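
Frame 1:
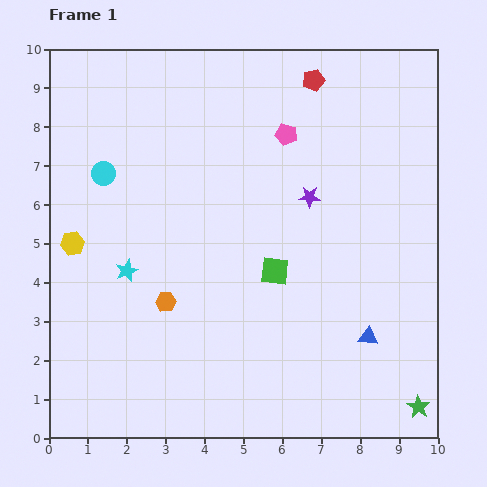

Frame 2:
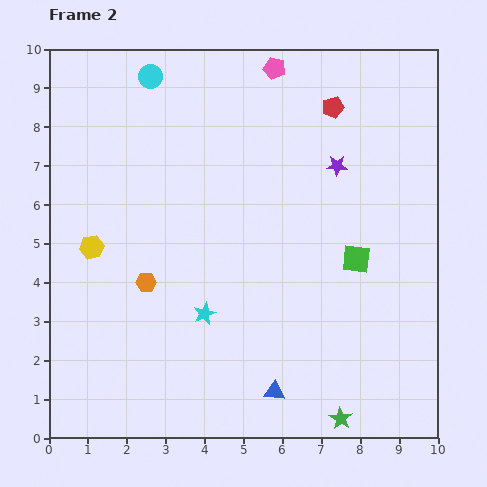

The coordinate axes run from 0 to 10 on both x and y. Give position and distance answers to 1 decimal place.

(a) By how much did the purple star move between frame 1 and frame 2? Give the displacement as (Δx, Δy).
(0.7, 0.8)

The purple star was at (6.7, 6.2) in frame 1 and (7.4, 7.0) in frame 2.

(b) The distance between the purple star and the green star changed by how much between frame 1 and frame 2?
+0.4

Distance in frame 1: 6.1. Distance in frame 2: 6.5.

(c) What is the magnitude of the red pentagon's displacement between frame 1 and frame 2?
0.9

The red pentagon moved from (6.8, 9.2) to (7.3, 8.5), a distance of √(0.5² + 0.7²) ≈ 0.9.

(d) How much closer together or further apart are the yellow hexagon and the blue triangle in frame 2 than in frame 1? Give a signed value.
-2.0

Distance in frame 1: 8.0. Distance in frame 2: 6.0.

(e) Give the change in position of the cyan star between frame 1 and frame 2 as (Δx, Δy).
(2.0, -1.1)

The cyan star was at (2.0, 4.3) in frame 1 and (4.0, 3.2) in frame 2.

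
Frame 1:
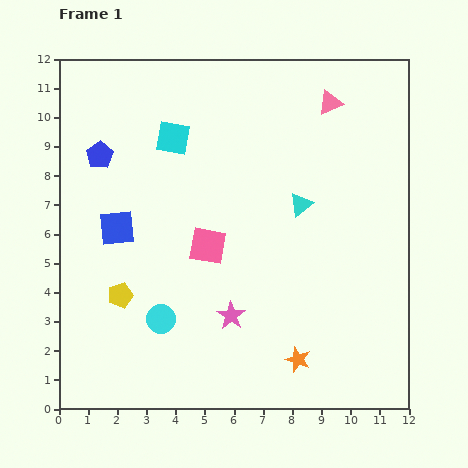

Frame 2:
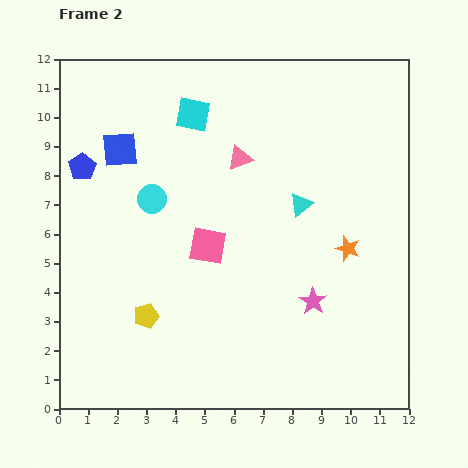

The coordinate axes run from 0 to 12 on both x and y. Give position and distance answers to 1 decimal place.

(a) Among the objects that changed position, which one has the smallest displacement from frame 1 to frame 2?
the blue pentagon

(moved 0.7)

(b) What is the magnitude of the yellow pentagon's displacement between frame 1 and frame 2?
1.1

The yellow pentagon moved from (2.1, 3.9) to (3.0, 3.2), a distance of √(0.9² + 0.7²) ≈ 1.1.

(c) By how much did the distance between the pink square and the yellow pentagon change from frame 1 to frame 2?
-0.2

Distance in frame 1: 3.4. Distance in frame 2: 3.2.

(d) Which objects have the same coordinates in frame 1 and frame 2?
the cyan triangle, the pink square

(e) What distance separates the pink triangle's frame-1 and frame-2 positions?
3.6

The pink triangle moved from (9.3, 10.5) to (6.2, 8.6), a distance of √(3.1² + 1.9²) ≈ 3.6.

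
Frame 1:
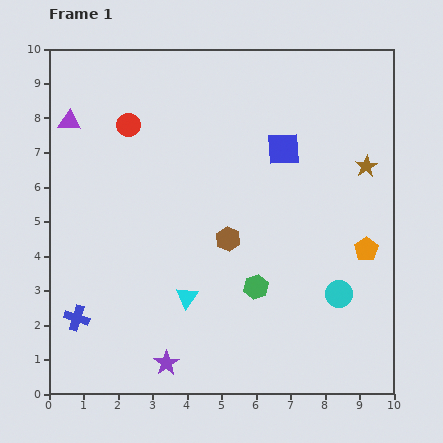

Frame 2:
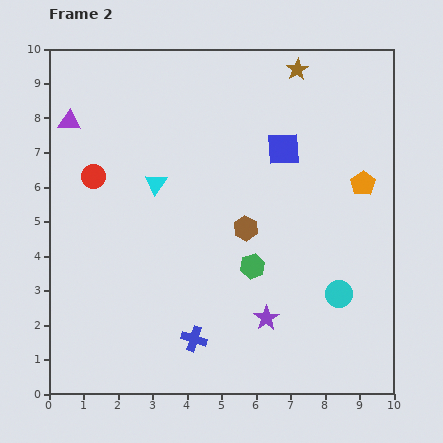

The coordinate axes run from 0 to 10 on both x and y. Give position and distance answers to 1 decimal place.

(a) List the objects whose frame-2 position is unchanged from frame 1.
the blue square, the purple triangle, the cyan circle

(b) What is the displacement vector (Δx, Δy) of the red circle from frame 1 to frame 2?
(-1.0, -1.5)

The red circle was at (2.3, 7.8) in frame 1 and (1.3, 6.3) in frame 2.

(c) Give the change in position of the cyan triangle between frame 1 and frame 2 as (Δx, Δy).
(-0.9, 3.3)

The cyan triangle was at (4.0, 2.8) in frame 1 and (3.1, 6.1) in frame 2.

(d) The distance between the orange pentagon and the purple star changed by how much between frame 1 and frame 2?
-1.9

Distance in frame 1: 6.7. Distance in frame 2: 4.8.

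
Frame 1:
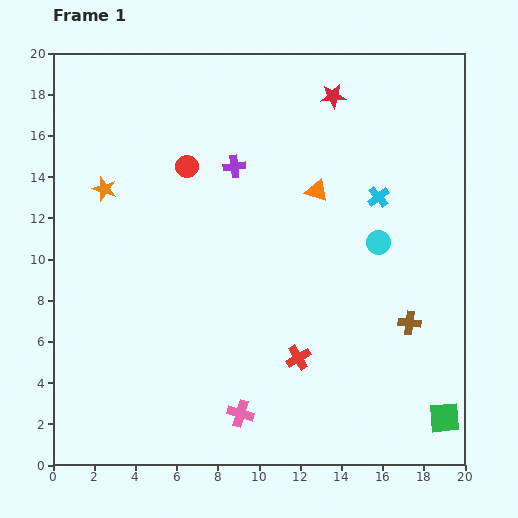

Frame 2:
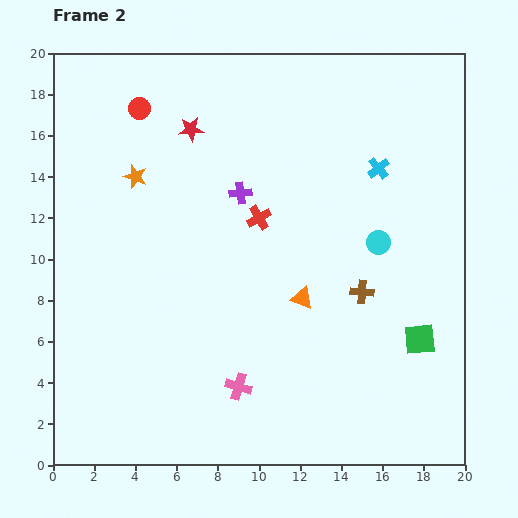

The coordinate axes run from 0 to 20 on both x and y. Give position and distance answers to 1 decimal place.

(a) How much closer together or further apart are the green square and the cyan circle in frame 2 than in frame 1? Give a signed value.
-4.0

Distance in frame 1: 9.1. Distance in frame 2: 5.1.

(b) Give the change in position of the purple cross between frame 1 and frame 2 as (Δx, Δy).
(0.3, -1.3)

The purple cross was at (8.8, 14.5) in frame 1 and (9.1, 13.2) in frame 2.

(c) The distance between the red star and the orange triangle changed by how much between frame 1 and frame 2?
+5.1

Distance in frame 1: 4.7. Distance in frame 2: 9.8.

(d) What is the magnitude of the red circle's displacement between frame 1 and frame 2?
3.6

The red circle moved from (6.5, 14.5) to (4.2, 17.3), a distance of √(2.3² + 2.8²) ≈ 3.6.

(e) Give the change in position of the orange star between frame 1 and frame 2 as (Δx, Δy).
(1.5, 0.6)

The orange star was at (2.5, 13.4) in frame 1 and (4.0, 14.0) in frame 2.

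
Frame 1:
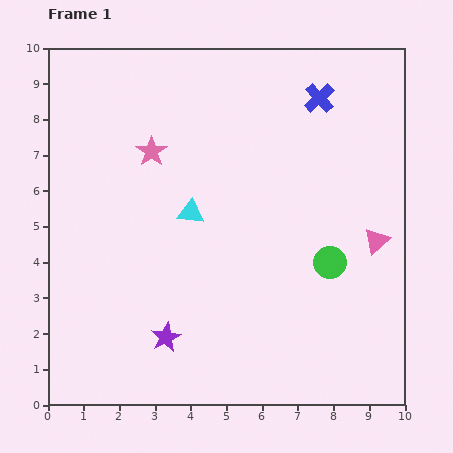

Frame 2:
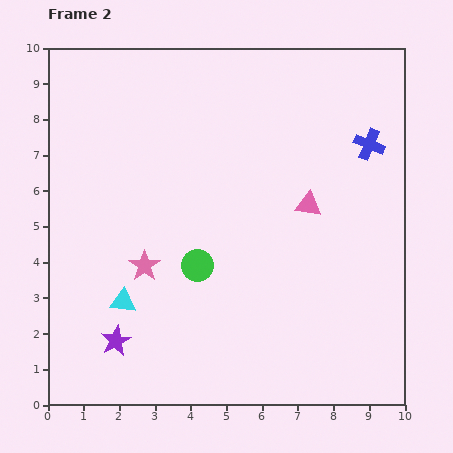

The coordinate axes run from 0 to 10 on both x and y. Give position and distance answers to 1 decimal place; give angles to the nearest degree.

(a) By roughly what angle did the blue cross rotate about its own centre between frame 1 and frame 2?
26° counter-clockwise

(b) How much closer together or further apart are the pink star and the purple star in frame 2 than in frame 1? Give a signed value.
-3.0

Distance in frame 1: 5.2. Distance in frame 2: 2.2.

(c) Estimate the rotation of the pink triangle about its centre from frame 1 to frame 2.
49° clockwise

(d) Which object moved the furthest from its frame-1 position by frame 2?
the green circle

(moved 3.7; next 3.2)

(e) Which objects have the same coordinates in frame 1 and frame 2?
none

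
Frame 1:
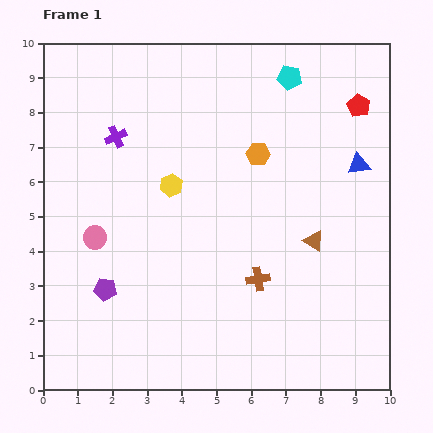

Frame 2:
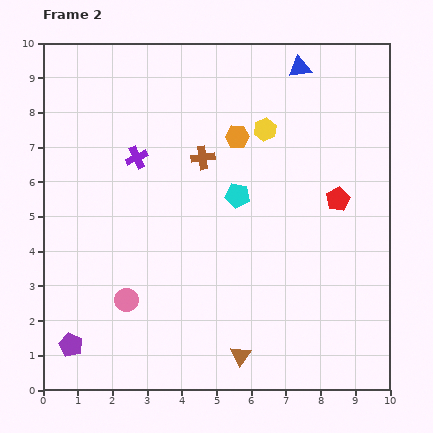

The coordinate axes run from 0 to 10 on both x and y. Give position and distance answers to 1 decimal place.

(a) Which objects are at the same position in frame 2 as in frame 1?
none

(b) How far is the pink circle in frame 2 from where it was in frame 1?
2.0

The pink circle moved from (1.5, 4.4) to (2.4, 2.6), a distance of √(0.9² + 1.8²) ≈ 2.0.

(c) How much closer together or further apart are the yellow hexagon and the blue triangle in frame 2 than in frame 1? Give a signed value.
-3.3

Distance in frame 1: 5.4. Distance in frame 2: 2.1.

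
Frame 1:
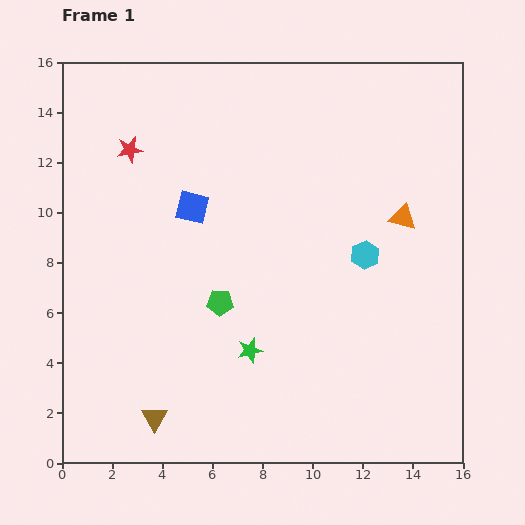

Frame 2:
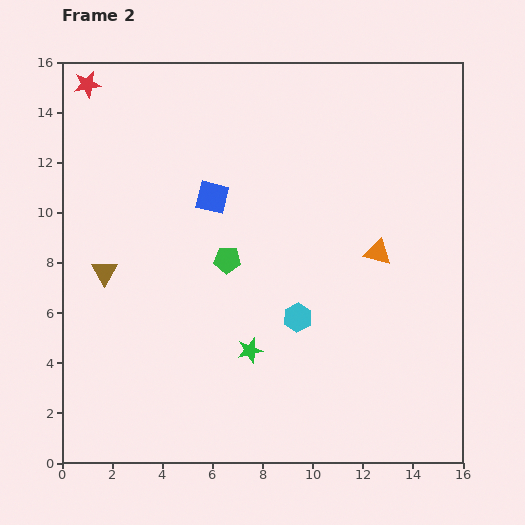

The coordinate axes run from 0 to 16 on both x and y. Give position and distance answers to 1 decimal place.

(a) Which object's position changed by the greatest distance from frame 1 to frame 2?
the brown triangle

(moved 6.1; next 3.7)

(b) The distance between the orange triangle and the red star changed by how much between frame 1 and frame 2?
+2.2

Distance in frame 1: 11.2. Distance in frame 2: 13.4.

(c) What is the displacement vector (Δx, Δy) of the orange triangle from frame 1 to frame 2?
(-1.0, -1.4)

The orange triangle was at (13.6, 9.8) in frame 1 and (12.6, 8.4) in frame 2.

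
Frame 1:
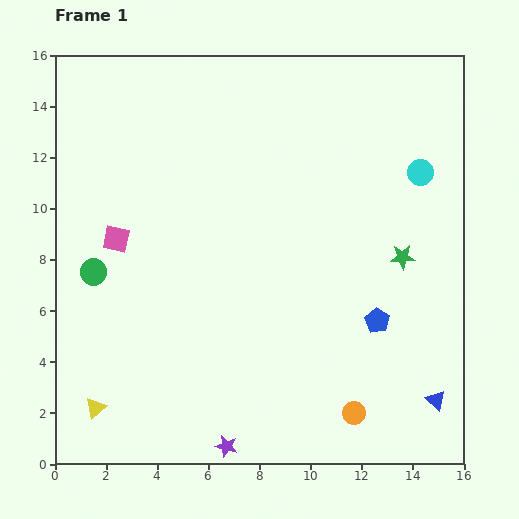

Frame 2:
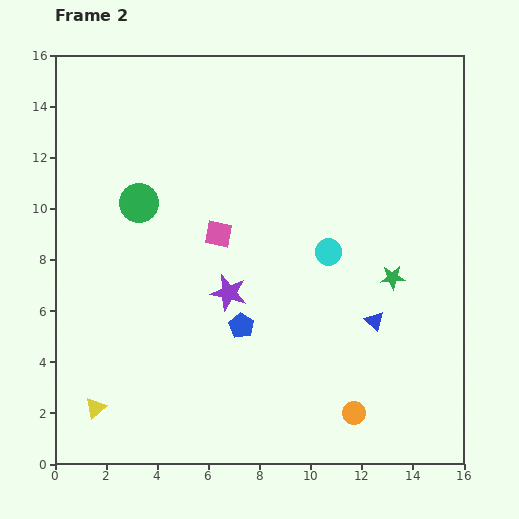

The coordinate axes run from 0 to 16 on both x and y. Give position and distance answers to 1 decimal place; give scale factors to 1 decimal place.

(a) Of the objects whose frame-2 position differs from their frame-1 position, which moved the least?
the green star

(moved 0.9)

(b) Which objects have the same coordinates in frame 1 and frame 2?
the yellow triangle, the orange circle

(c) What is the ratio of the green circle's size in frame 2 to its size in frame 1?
1.5×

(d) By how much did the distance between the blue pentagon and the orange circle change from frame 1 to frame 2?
+1.9

Distance in frame 1: 3.7. Distance in frame 2: 5.6.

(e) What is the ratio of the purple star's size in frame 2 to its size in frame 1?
1.6×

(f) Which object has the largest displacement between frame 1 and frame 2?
the purple star

(moved 6.0; next 5.3)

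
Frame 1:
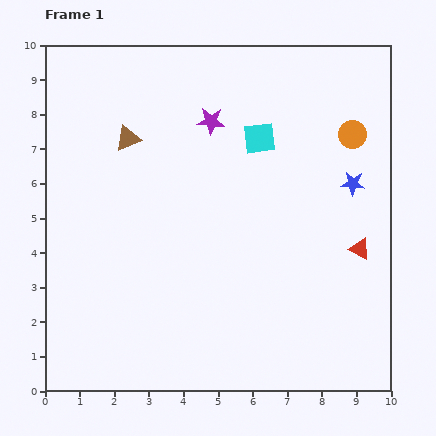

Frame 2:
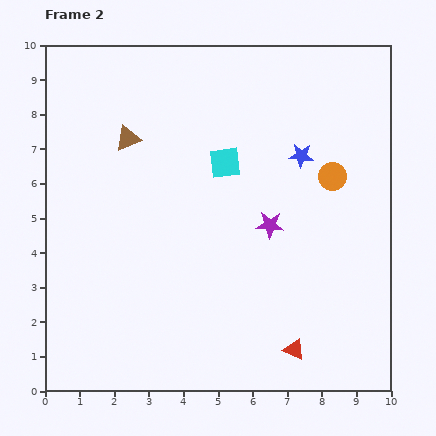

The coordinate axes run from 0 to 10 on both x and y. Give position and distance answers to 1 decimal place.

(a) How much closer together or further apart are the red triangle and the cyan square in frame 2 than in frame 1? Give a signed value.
+1.5

Distance in frame 1: 4.3. Distance in frame 2: 5.8.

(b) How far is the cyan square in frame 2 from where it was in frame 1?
1.2

The cyan square moved from (6.2, 7.3) to (5.2, 6.6), a distance of √(1.0² + 0.7²) ≈ 1.2.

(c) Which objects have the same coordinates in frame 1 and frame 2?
the brown triangle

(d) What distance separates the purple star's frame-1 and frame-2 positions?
3.4

The purple star moved from (4.8, 7.8) to (6.5, 4.8), a distance of √(1.7² + 3.0²) ≈ 3.4.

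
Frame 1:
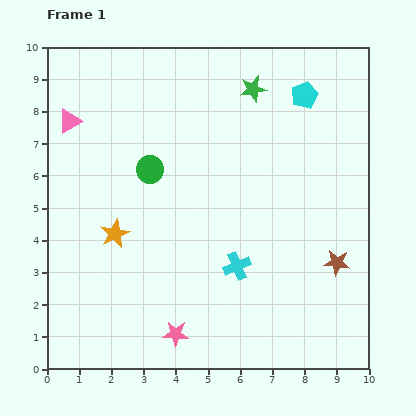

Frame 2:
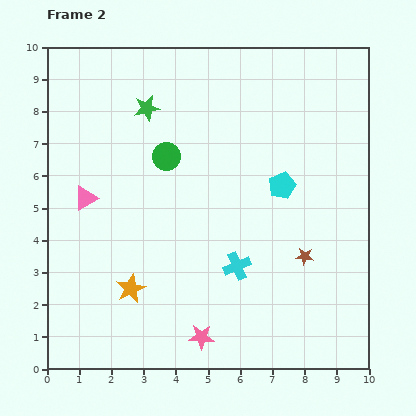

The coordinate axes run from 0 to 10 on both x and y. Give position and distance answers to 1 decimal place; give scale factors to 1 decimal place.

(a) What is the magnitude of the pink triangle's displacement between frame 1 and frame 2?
2.5

The pink triangle moved from (0.7, 7.7) to (1.2, 5.3), a distance of √(0.5² + 2.4²) ≈ 2.5.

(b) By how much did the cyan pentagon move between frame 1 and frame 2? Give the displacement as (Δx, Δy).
(-0.7, -2.8)

The cyan pentagon was at (8.0, 8.5) in frame 1 and (7.3, 5.7) in frame 2.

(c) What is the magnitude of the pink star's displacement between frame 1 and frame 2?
0.8

The pink star moved from (4.0, 1.1) to (4.8, 1.0), a distance of √(0.8² + 0.1²) ≈ 0.8.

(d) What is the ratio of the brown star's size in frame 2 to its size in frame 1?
0.7×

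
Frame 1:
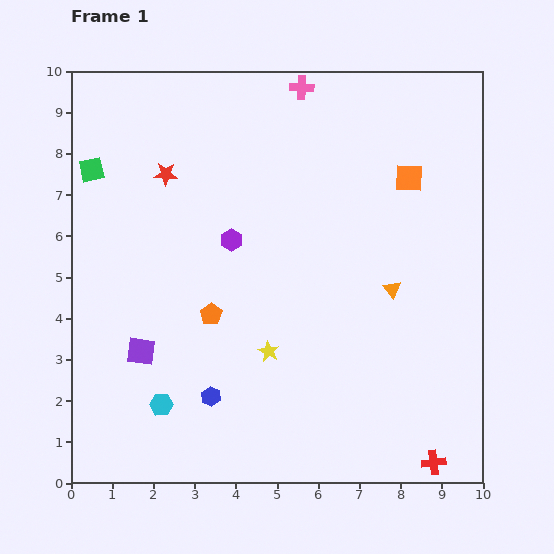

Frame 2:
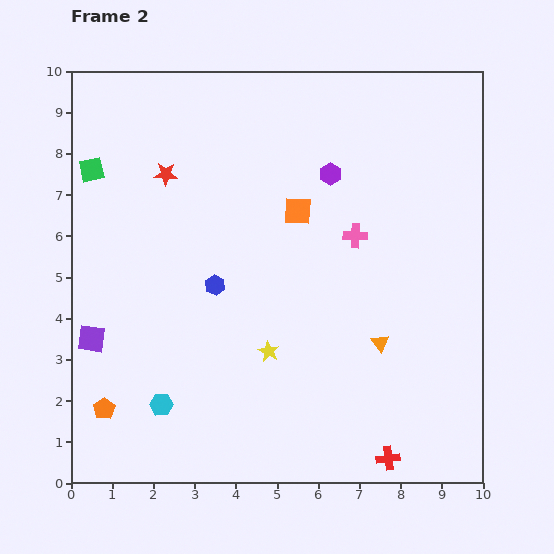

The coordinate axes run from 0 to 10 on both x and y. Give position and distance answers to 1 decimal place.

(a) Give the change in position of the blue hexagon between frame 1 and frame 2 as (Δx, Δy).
(0.1, 2.7)

The blue hexagon was at (3.4, 2.1) in frame 1 and (3.5, 4.8) in frame 2.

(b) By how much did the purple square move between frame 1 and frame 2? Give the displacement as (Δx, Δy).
(-1.2, 0.3)

The purple square was at (1.7, 3.2) in frame 1 and (0.5, 3.5) in frame 2.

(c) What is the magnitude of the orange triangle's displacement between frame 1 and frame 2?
1.3

The orange triangle moved from (7.8, 4.7) to (7.5, 3.4), a distance of √(0.3² + 1.3²) ≈ 1.3.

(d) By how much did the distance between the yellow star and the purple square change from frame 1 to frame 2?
+1.2

Distance in frame 1: 3.1. Distance in frame 2: 4.3.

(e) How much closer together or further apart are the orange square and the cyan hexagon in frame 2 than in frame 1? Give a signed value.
-2.4

Distance in frame 1: 8.1. Distance in frame 2: 5.7.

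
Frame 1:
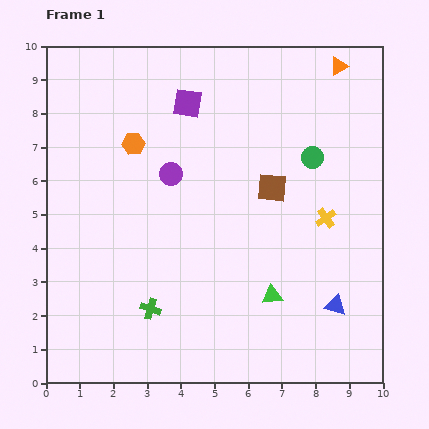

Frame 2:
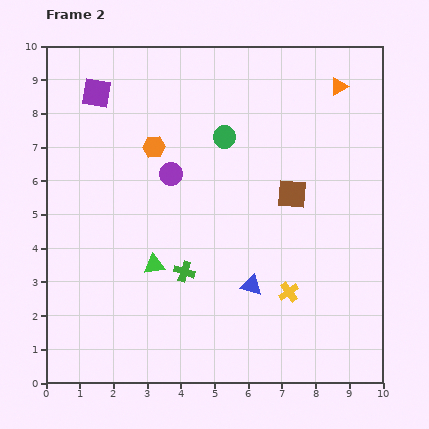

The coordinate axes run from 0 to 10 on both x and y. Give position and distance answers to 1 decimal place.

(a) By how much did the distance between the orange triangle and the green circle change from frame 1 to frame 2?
+0.9

Distance in frame 1: 2.8. Distance in frame 2: 3.7.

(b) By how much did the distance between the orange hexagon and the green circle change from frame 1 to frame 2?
-3.2

Distance in frame 1: 5.3. Distance in frame 2: 2.1.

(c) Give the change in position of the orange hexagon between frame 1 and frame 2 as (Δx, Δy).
(0.6, -0.1)

The orange hexagon was at (2.6, 7.1) in frame 1 and (3.2, 7.0) in frame 2.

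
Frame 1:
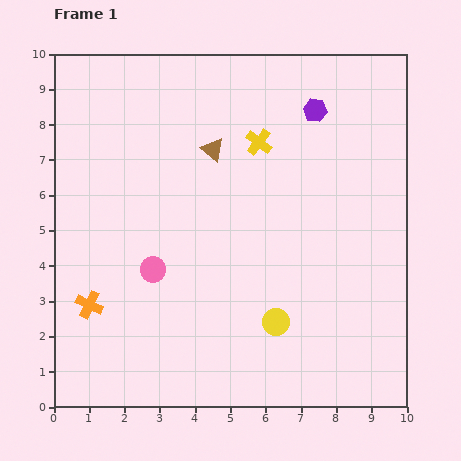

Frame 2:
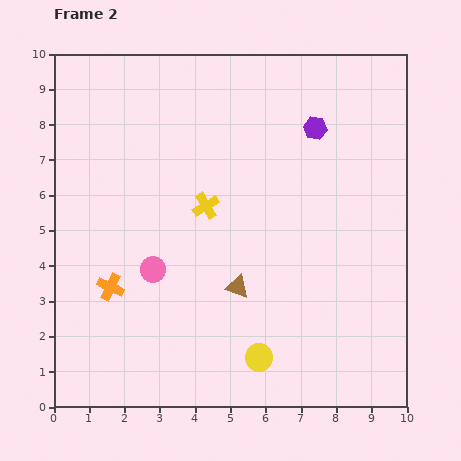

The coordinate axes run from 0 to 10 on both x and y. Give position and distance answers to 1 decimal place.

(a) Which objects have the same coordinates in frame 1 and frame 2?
the pink circle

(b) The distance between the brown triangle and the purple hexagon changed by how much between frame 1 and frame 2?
+1.9

Distance in frame 1: 3.1. Distance in frame 2: 5.0.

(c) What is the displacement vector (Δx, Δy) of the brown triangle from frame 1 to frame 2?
(0.7, -3.9)

The brown triangle was at (4.5, 7.3) in frame 1 and (5.2, 3.4) in frame 2.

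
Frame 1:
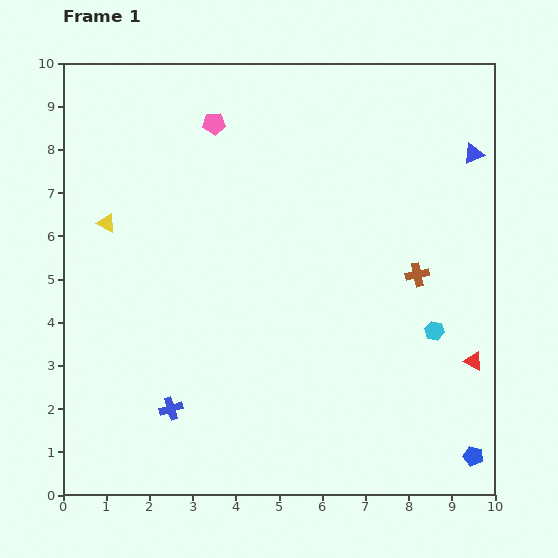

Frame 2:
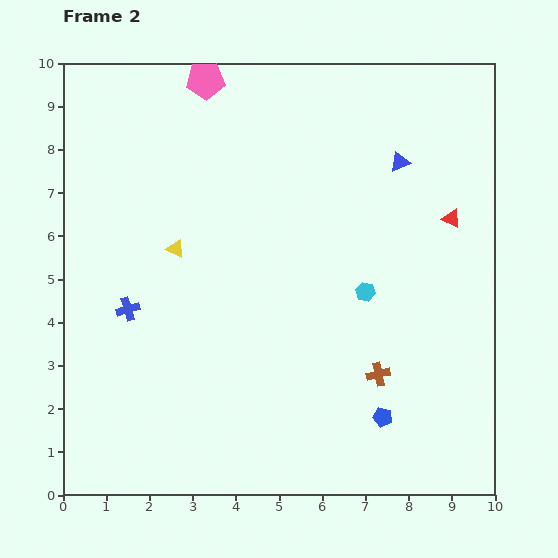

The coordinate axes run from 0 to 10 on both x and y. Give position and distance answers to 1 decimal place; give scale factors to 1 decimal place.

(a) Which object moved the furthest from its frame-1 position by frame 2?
the red triangle

(moved 3.3; next 2.5)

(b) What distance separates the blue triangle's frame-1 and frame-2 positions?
1.7

The blue triangle moved from (9.5, 7.9) to (7.8, 7.7), a distance of √(1.7² + 0.2²) ≈ 1.7.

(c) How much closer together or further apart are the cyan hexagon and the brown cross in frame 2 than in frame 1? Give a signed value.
+0.5

Distance in frame 1: 1.4. Distance in frame 2: 1.9.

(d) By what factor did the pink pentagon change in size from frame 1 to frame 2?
1.7×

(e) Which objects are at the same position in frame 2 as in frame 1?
none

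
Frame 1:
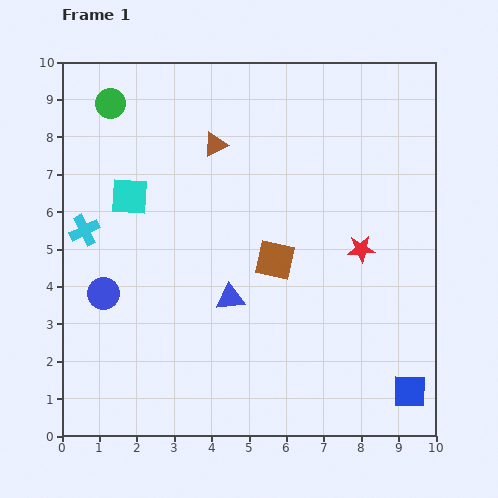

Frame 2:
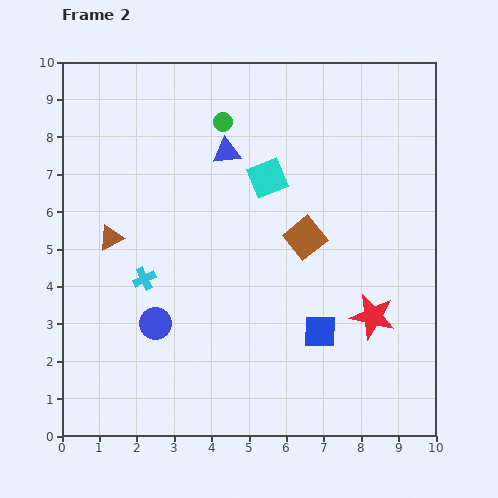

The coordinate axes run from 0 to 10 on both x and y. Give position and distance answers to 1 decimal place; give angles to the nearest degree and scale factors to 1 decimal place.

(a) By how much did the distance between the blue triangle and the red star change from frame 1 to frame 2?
+2.2

Distance in frame 1: 3.7. Distance in frame 2: 5.9.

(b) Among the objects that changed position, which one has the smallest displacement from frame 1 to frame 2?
the brown square

(moved 1.0)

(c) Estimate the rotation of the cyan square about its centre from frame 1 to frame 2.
25° counter-clockwise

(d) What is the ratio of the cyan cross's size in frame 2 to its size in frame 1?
0.7×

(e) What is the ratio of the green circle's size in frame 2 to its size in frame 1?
0.6×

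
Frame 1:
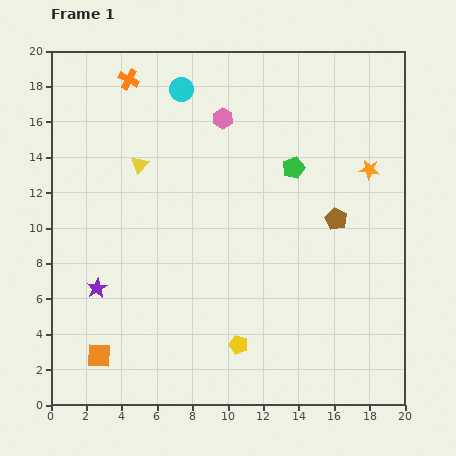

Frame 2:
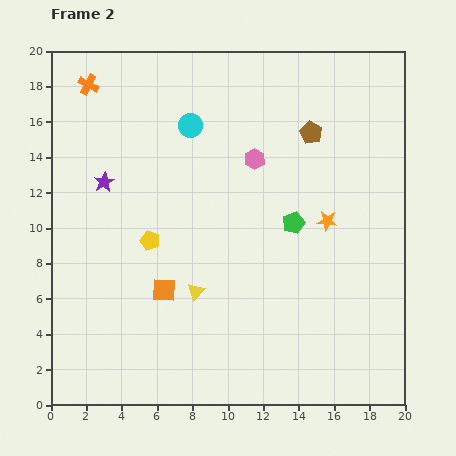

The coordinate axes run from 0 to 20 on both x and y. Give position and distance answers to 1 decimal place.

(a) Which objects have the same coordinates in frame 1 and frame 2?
none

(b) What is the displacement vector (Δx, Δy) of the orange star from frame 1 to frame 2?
(-2.4, -2.9)

The orange star was at (18.0, 13.3) in frame 1 and (15.6, 10.4) in frame 2.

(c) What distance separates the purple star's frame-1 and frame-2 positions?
6.0

The purple star moved from (2.6, 6.6) to (3.0, 12.6), a distance of √(0.4² + 6.0²) ≈ 6.0.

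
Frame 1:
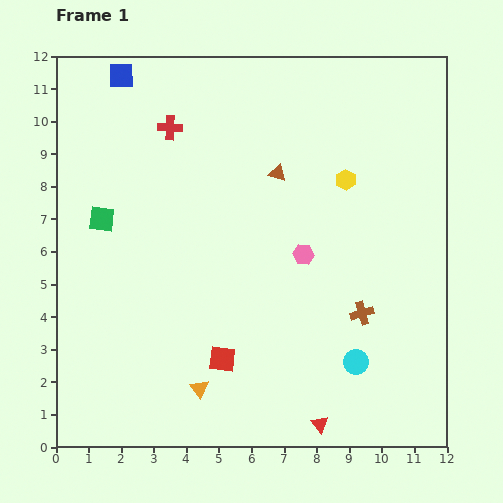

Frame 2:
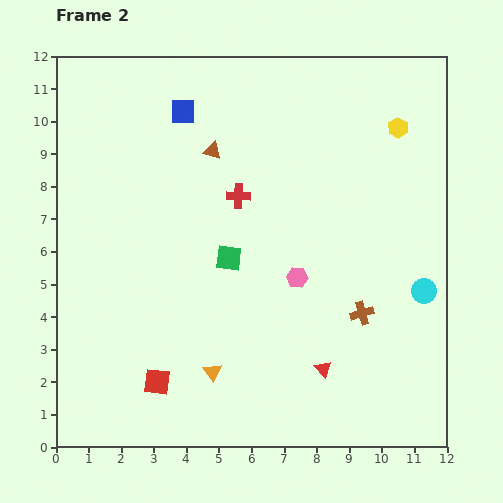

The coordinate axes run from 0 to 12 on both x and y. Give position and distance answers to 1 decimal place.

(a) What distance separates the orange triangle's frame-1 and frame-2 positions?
0.6

The orange triangle moved from (4.4, 1.8) to (4.8, 2.3), a distance of √(0.4² + 0.5²) ≈ 0.6.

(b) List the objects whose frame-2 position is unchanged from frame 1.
the brown cross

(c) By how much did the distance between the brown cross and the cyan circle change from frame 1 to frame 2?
+0.5

Distance in frame 1: 1.5. Distance in frame 2: 2.0.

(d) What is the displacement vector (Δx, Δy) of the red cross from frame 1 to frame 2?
(2.1, -2.1)

The red cross was at (3.5, 9.8) in frame 1 and (5.6, 7.7) in frame 2.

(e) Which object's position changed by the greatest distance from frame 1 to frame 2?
the green square

(moved 4.1; next 3.0)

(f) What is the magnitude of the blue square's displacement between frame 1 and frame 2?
2.2

The blue square moved from (2.0, 11.4) to (3.9, 10.3), a distance of √(1.9² + 1.1²) ≈ 2.2.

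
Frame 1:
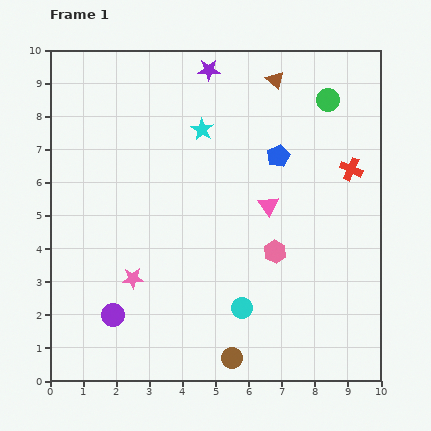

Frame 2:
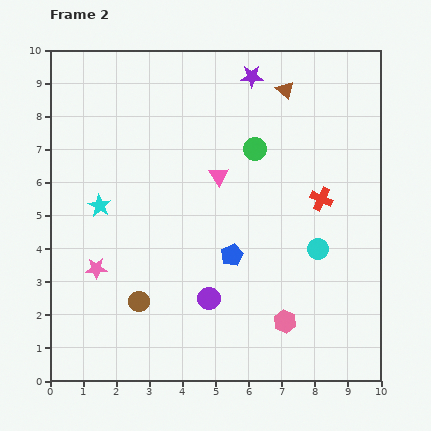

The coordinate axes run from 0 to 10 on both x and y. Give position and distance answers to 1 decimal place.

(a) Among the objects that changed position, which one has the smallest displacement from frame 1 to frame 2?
the brown triangle

(moved 0.4)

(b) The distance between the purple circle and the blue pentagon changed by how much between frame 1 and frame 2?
-5.4

Distance in frame 1: 6.9. Distance in frame 2: 1.5.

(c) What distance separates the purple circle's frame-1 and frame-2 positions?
2.9

The purple circle moved from (1.9, 2.0) to (4.8, 2.5), a distance of √(2.9² + 0.5²) ≈ 2.9.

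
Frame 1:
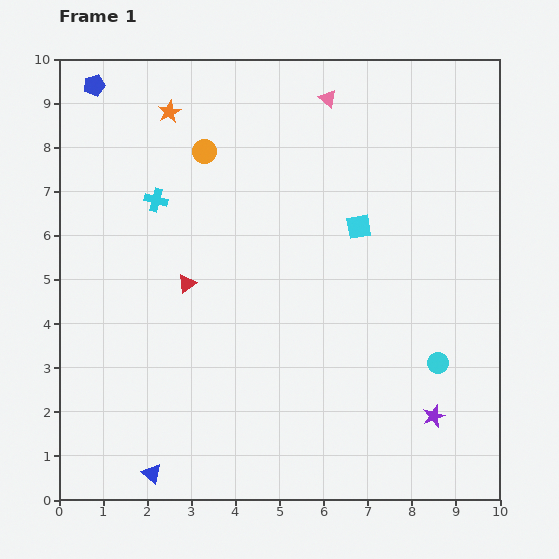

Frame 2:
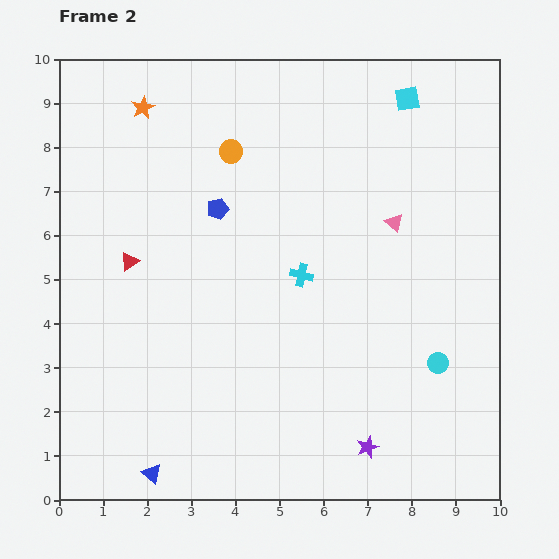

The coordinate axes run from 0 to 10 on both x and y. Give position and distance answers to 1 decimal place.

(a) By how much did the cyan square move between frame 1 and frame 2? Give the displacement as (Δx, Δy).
(1.1, 2.9)

The cyan square was at (6.8, 6.2) in frame 1 and (7.9, 9.1) in frame 2.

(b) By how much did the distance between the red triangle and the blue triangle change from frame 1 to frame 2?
+0.4

Distance in frame 1: 4.4. Distance in frame 2: 4.8.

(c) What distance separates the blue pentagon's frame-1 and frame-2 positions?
4.0

The blue pentagon moved from (0.8, 9.4) to (3.6, 6.6), a distance of √(2.8² + 2.8²) ≈ 4.0.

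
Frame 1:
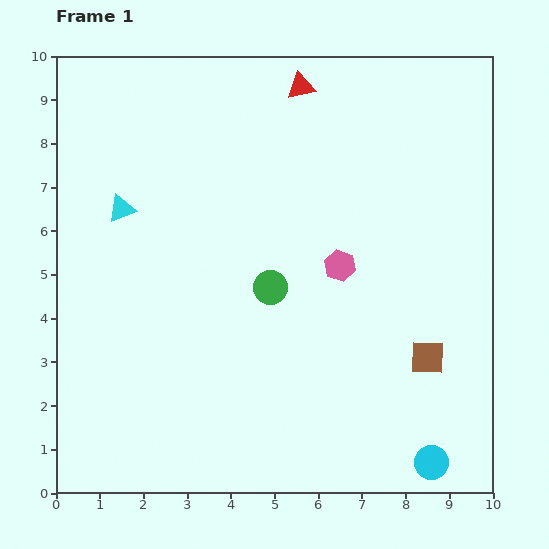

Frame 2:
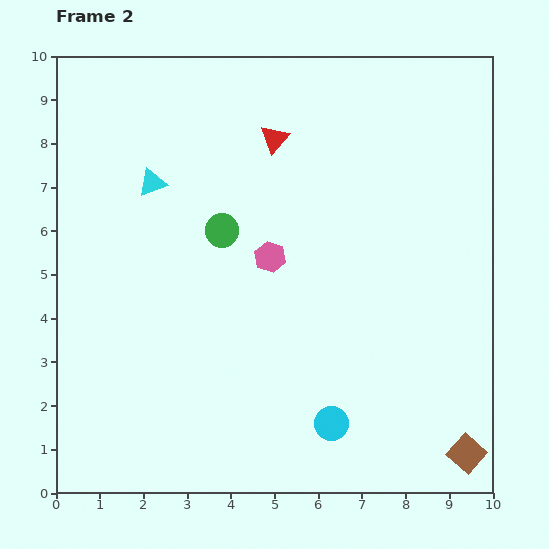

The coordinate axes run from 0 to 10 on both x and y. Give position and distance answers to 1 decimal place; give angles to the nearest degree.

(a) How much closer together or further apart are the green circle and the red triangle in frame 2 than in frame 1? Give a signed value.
-2.3

Distance in frame 1: 4.7. Distance in frame 2: 2.4.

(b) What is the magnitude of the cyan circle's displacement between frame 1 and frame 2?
2.5

The cyan circle moved from (8.6, 0.7) to (6.3, 1.6), a distance of √(2.3² + 0.9²) ≈ 2.5.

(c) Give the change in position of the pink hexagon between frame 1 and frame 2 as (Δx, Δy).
(-1.6, 0.2)

The pink hexagon was at (6.5, 5.2) in frame 1 and (4.9, 5.4) in frame 2.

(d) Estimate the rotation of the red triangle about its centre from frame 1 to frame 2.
37° counter-clockwise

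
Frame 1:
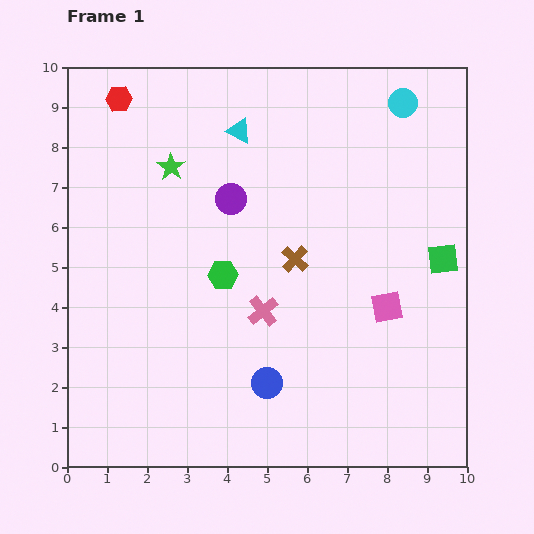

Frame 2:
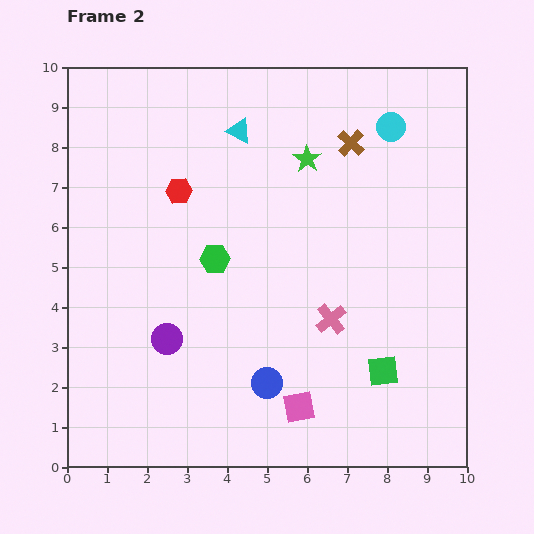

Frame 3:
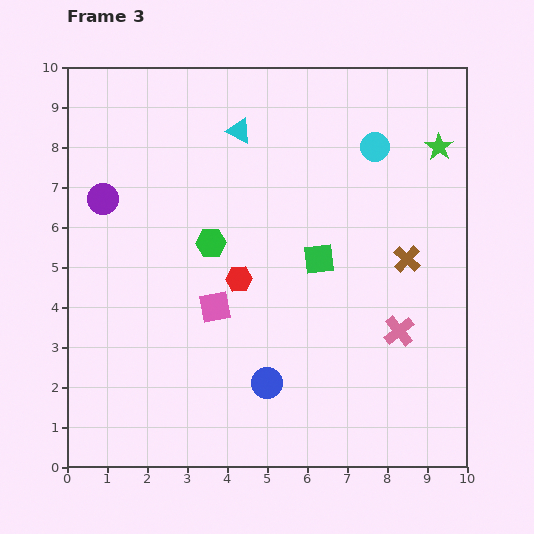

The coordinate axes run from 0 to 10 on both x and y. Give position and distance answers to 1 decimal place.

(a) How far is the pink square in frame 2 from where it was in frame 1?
3.3

The pink square moved from (8.0, 4.0) to (5.8, 1.5), a distance of √(2.2² + 2.5²) ≈ 3.3.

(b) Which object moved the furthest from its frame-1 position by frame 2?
the purple circle

(moved 3.8; next 3.4)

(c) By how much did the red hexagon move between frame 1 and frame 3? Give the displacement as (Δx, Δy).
(3.0, -4.5)

The red hexagon was at (1.3, 9.2) in frame 1 and (4.3, 4.7) in frame 3.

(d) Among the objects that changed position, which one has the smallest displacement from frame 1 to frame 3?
the green hexagon

(moved 0.9)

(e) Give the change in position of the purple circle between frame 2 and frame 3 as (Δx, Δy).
(-1.6, 3.5)

The purple circle was at (2.5, 3.2) in frame 2 and (0.9, 6.7) in frame 3.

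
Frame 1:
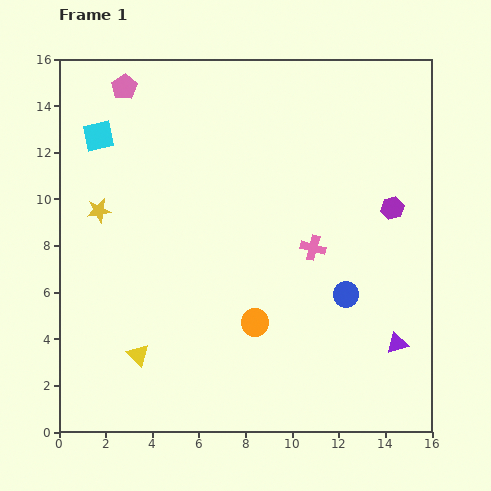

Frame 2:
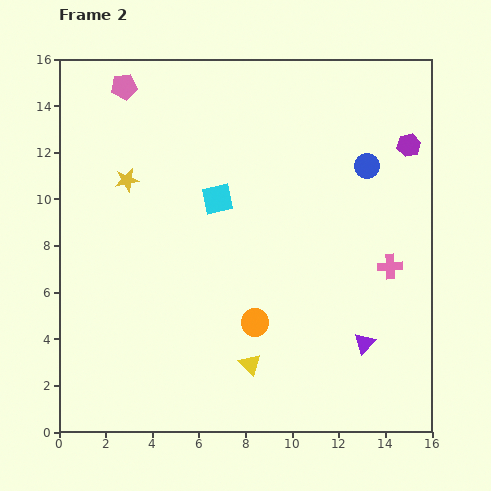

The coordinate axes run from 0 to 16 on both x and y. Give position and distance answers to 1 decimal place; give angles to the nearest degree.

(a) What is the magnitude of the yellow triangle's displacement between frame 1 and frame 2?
4.8

The yellow triangle moved from (3.4, 3.3) to (8.2, 2.9), a distance of √(4.8² + 0.4²) ≈ 4.8.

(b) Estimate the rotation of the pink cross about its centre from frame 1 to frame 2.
18° counter-clockwise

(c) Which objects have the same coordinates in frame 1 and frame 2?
the orange circle, the pink pentagon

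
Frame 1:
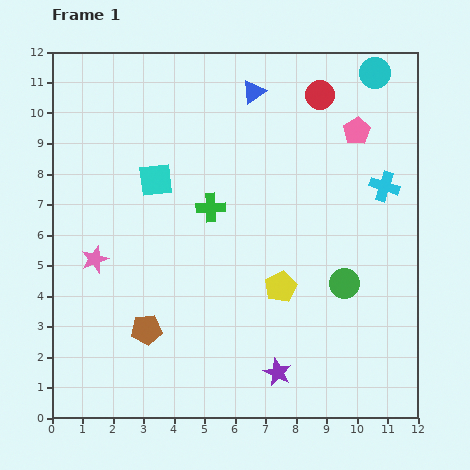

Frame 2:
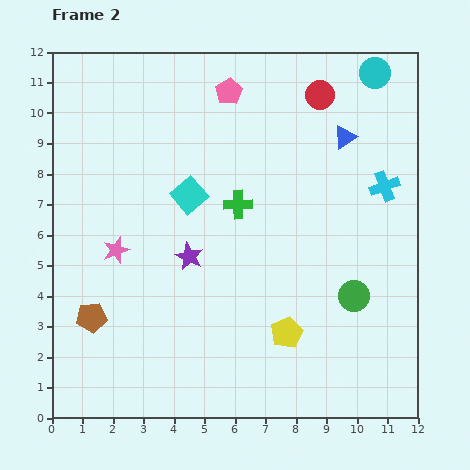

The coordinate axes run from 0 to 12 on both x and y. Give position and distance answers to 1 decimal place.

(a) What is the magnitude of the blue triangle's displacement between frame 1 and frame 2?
3.4

The blue triangle moved from (6.6, 10.7) to (9.6, 9.2), a distance of √(3.0² + 1.5²) ≈ 3.4.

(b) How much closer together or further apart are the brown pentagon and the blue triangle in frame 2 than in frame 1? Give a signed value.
+1.7

Distance in frame 1: 8.5. Distance in frame 2: 10.2.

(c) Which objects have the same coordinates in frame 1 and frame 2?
the cyan circle, the red circle, the cyan cross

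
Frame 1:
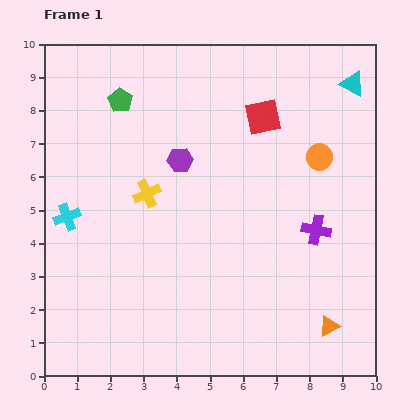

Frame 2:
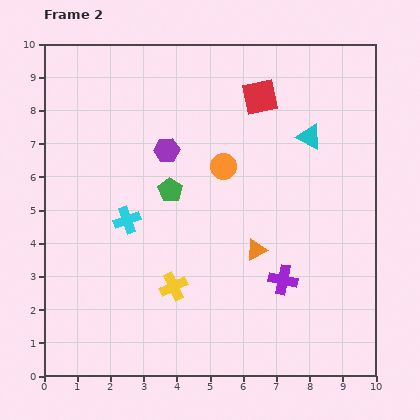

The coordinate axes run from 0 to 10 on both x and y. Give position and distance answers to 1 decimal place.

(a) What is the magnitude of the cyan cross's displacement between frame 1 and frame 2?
1.8

The cyan cross moved from (0.7, 4.8) to (2.5, 4.7), a distance of √(1.8² + 0.1²) ≈ 1.8.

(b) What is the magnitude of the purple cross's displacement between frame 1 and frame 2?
1.8

The purple cross moved from (8.2, 4.4) to (7.2, 2.9), a distance of √(1.0² + 1.5²) ≈ 1.8.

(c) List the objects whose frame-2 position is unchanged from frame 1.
none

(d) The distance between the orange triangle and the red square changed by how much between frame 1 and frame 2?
-2.0

Distance in frame 1: 6.6. Distance in frame 2: 4.6.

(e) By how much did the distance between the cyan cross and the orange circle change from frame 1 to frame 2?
-4.5

Distance in frame 1: 7.8. Distance in frame 2: 3.3.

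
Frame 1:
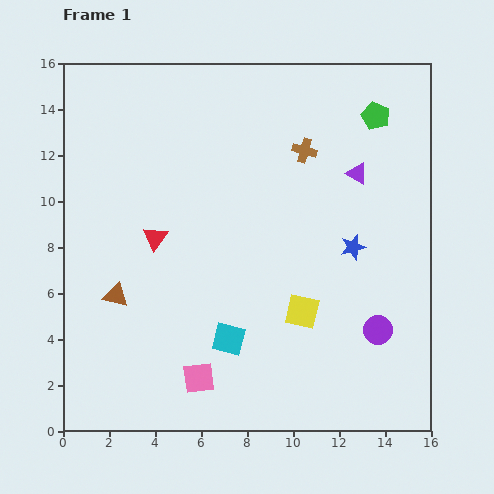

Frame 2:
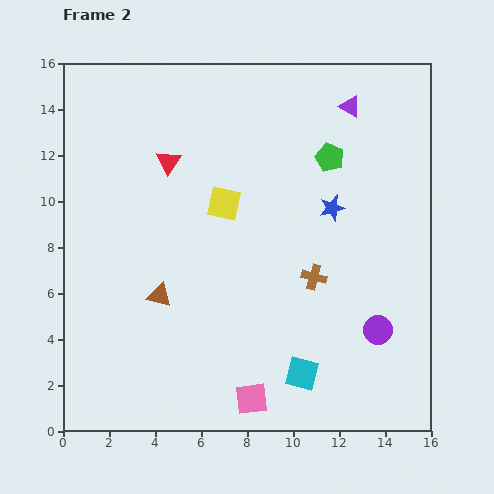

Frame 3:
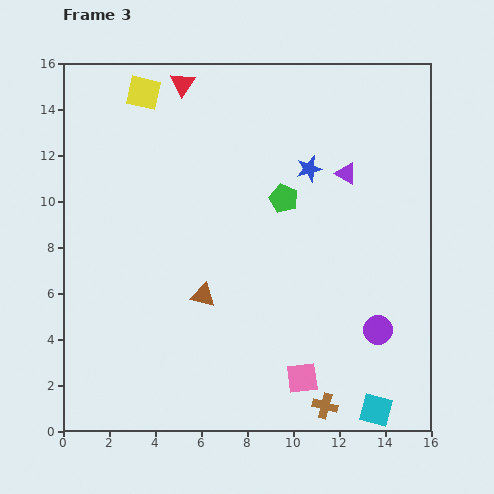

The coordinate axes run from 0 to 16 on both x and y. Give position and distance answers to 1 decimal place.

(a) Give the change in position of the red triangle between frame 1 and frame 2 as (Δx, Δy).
(0.6, 3.3)

The red triangle was at (4.0, 8.4) in frame 1 and (4.6, 11.7) in frame 2.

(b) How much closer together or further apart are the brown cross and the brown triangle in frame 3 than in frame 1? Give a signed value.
-3.1

Distance in frame 1: 10.3. Distance in frame 3: 7.2.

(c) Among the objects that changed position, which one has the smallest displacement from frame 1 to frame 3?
the purple triangle

(moved 0.5)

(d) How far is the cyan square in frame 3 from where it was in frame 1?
7.1

The cyan square moved from (7.2, 4.0) to (13.6, 0.9), a distance of √(6.4² + 3.1²) ≈ 7.1.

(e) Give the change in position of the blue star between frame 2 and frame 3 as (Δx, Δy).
(-1.0, 1.7)

The blue star was at (11.7, 9.7) in frame 2 and (10.7, 11.4) in frame 3.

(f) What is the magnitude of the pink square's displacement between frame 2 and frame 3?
2.4

The pink square moved from (8.2, 1.4) to (10.4, 2.3), a distance of √(2.2² + 0.9²) ≈ 2.4.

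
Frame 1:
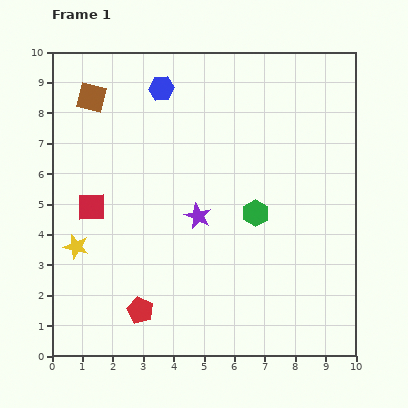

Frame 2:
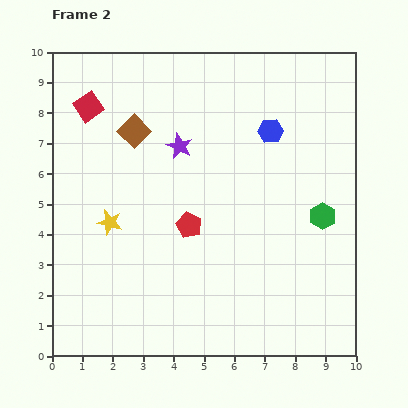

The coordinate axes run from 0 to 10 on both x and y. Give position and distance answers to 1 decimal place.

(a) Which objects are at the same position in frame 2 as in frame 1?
none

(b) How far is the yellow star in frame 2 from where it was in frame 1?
1.4

The yellow star moved from (0.8, 3.6) to (1.9, 4.4), a distance of √(1.1² + 0.8²) ≈ 1.4.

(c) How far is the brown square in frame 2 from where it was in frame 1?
1.8

The brown square moved from (1.3, 8.5) to (2.7, 7.4), a distance of √(1.4² + 1.1²) ≈ 1.8.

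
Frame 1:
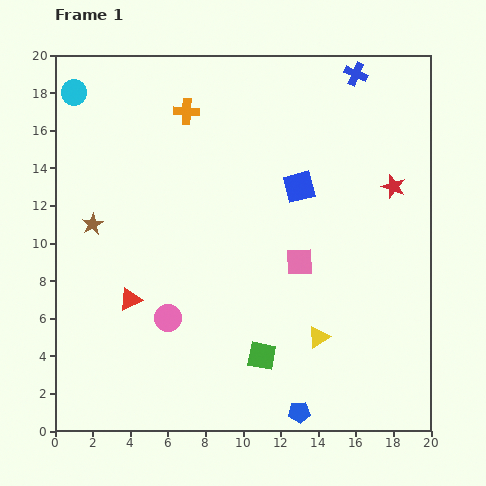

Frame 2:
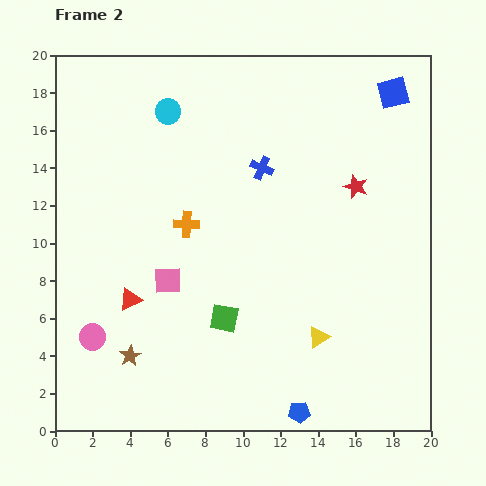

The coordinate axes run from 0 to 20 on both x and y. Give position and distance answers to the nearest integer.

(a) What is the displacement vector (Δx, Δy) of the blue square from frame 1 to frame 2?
(5, 5)

The blue square was at (13, 13) in frame 1 and (18, 18) in frame 2.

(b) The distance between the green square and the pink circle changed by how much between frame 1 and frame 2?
+2

Distance in frame 1: 5. Distance in frame 2: 7.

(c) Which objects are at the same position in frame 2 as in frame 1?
the red triangle, the yellow triangle, the blue pentagon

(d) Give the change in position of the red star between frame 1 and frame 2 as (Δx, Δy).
(-2, 0)

The red star was at (18, 13) in frame 1 and (16, 13) in frame 2.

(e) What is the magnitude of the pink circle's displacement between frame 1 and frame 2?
4

The pink circle moved from (6, 6) to (2, 5), a distance of √(4² + 1²) ≈ 4.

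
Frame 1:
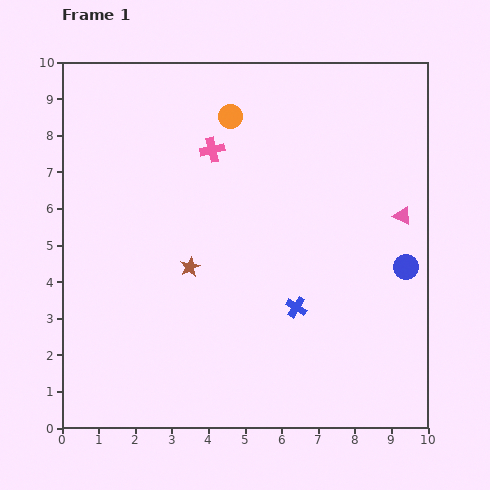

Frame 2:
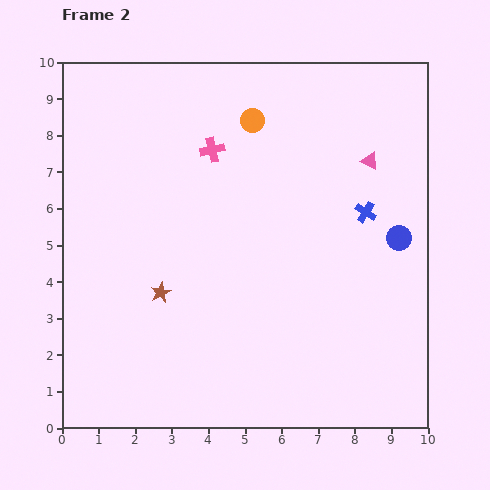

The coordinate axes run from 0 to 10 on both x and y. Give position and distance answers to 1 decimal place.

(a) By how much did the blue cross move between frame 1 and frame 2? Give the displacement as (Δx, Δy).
(1.9, 2.6)

The blue cross was at (6.4, 3.3) in frame 1 and (8.3, 5.9) in frame 2.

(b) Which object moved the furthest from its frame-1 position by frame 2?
the blue cross

(moved 3.2; next 1.7)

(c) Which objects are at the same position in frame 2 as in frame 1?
the pink cross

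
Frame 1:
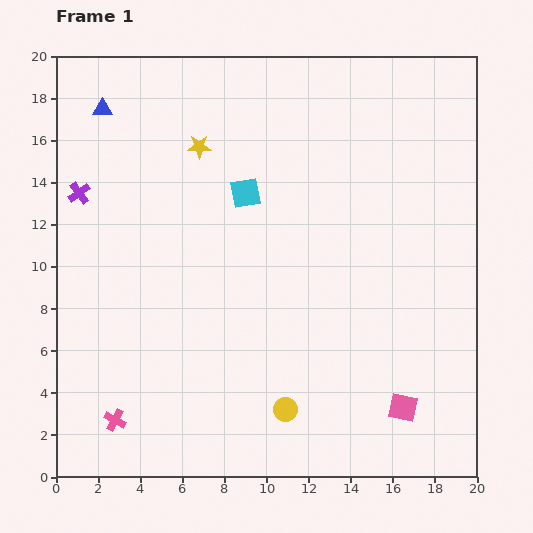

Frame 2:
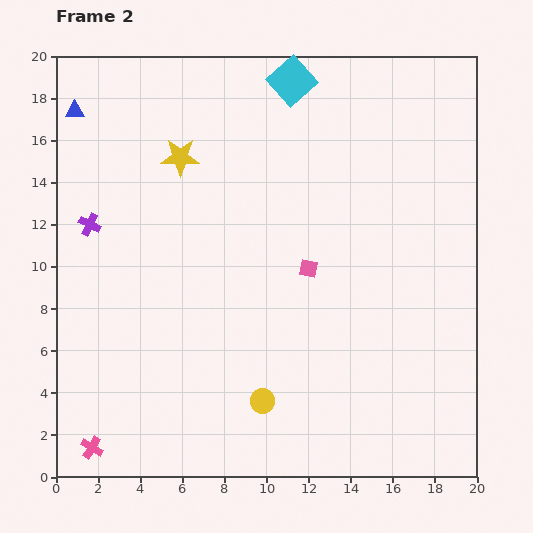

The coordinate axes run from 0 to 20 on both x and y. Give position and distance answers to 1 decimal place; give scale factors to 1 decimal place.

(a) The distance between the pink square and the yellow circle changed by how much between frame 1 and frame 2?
+1.1

Distance in frame 1: 5.6. Distance in frame 2: 6.7.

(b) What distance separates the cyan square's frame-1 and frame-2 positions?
5.7

The cyan square moved from (9.0, 13.5) to (11.2, 18.8), a distance of √(2.2² + 5.3²) ≈ 5.7.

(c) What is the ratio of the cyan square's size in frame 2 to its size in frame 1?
1.5×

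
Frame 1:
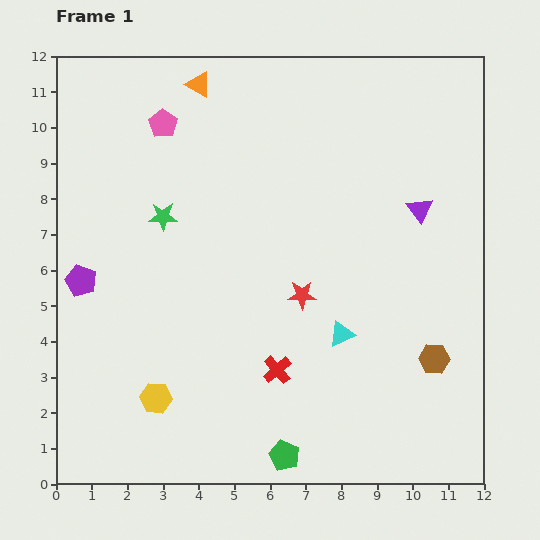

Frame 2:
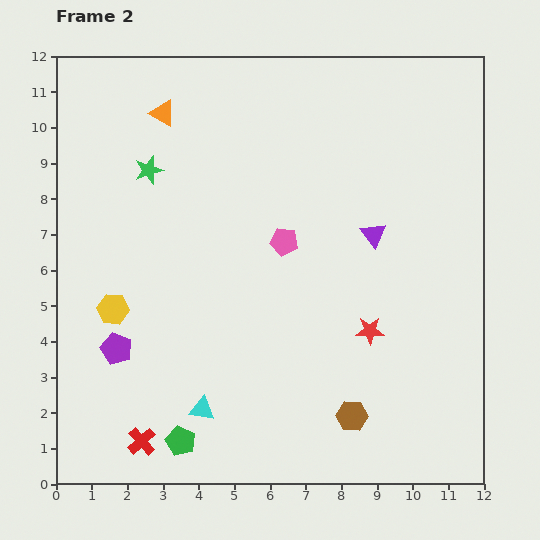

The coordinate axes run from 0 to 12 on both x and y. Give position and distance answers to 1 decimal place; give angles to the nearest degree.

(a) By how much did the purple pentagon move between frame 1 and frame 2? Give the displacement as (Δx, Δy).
(1.0, -1.9)

The purple pentagon was at (0.7, 5.7) in frame 1 and (1.7, 3.8) in frame 2.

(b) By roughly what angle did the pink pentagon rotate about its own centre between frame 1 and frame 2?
25° counter-clockwise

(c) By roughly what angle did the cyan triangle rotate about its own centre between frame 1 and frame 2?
33° clockwise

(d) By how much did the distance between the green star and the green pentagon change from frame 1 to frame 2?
+0.2

Distance in frame 1: 7.5. Distance in frame 2: 7.7.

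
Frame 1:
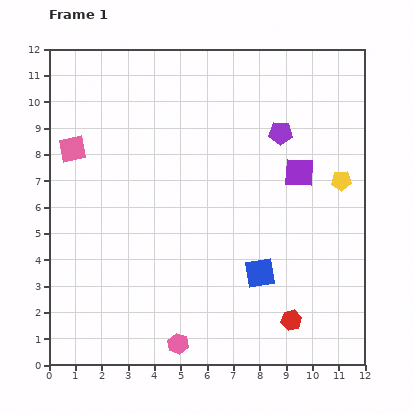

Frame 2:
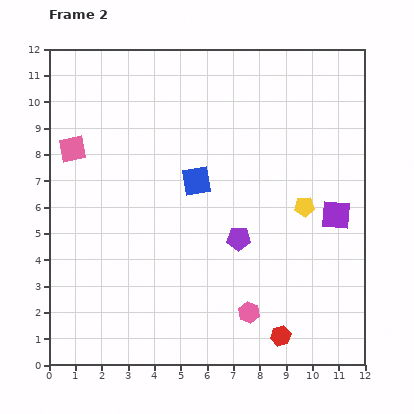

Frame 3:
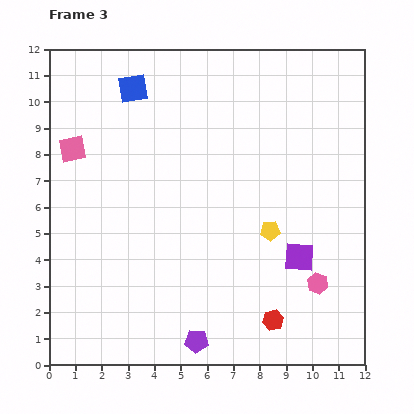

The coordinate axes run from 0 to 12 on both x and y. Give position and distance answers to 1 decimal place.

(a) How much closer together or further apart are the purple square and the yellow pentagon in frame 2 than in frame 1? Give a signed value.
-0.4

Distance in frame 1: 1.6. Distance in frame 2: 1.2.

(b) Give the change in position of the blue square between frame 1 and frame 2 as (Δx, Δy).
(-2.4, 3.5)

The blue square was at (8.0, 3.5) in frame 1 and (5.6, 7.0) in frame 2.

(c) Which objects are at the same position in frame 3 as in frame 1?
the pink square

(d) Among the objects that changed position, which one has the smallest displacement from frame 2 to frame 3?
the red hexagon

(moved 0.7)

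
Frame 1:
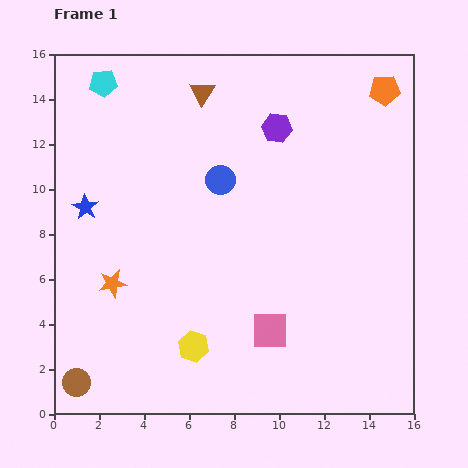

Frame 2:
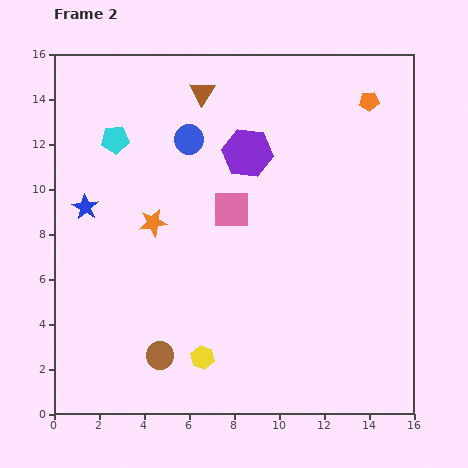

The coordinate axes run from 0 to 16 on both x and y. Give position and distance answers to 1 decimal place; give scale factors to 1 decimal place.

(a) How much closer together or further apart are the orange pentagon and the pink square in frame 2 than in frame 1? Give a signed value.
-4.1

Distance in frame 1: 11.9. Distance in frame 2: 7.8.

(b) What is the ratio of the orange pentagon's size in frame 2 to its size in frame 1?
0.7×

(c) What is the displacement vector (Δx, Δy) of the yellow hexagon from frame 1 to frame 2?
(0.4, -0.5)

The yellow hexagon was at (6.2, 3.0) in frame 1 and (6.6, 2.5) in frame 2.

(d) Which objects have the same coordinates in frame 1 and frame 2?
the brown triangle, the blue star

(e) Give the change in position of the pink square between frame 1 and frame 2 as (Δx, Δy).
(-1.7, 5.4)

The pink square was at (9.6, 3.7) in frame 1 and (7.9, 9.1) in frame 2.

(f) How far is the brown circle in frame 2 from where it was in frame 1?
3.9

The brown circle moved from (1.0, 1.4) to (4.7, 2.6), a distance of √(3.7² + 1.2²) ≈ 3.9.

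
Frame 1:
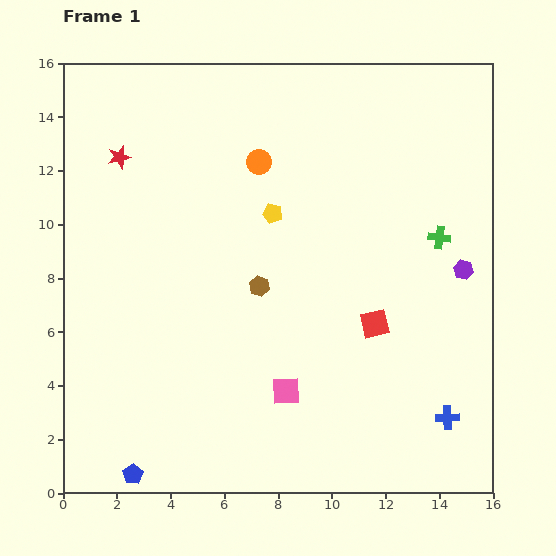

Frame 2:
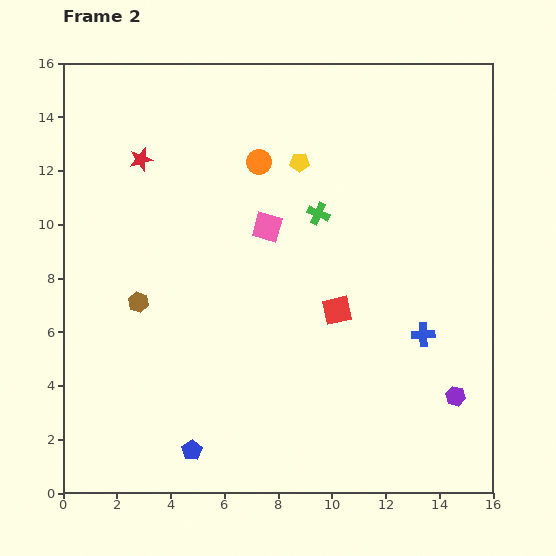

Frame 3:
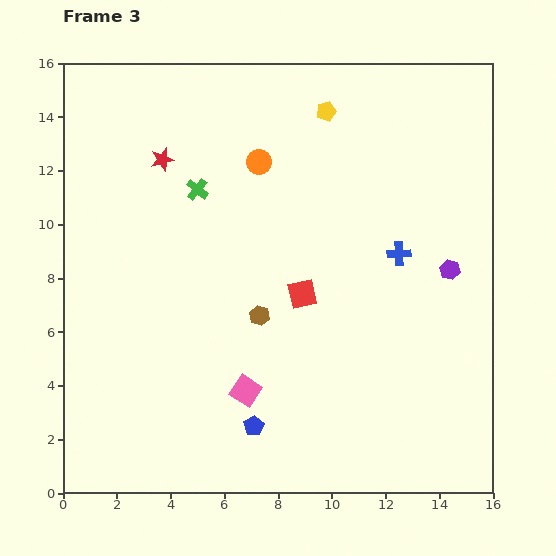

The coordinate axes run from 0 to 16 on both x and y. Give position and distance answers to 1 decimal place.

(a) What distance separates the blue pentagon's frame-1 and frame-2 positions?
2.4

The blue pentagon moved from (2.6, 0.7) to (4.8, 1.6), a distance of √(2.2² + 0.9²) ≈ 2.4.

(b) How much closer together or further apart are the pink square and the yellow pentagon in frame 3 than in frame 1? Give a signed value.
+4.2

Distance in frame 1: 6.6. Distance in frame 3: 10.8.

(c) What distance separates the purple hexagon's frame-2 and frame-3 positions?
4.7

The purple hexagon moved from (14.6, 3.6) to (14.4, 8.3), a distance of √(0.2² + 4.7²) ≈ 4.7.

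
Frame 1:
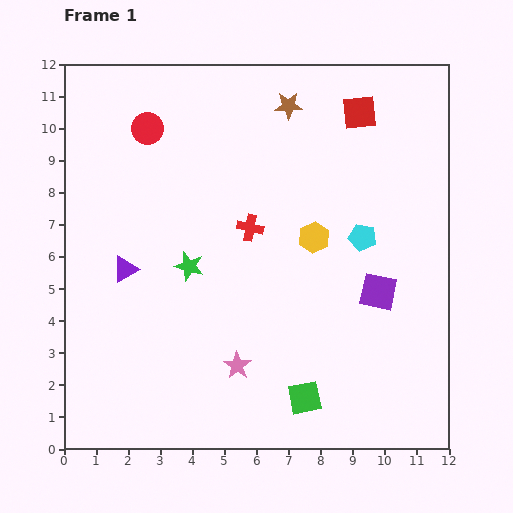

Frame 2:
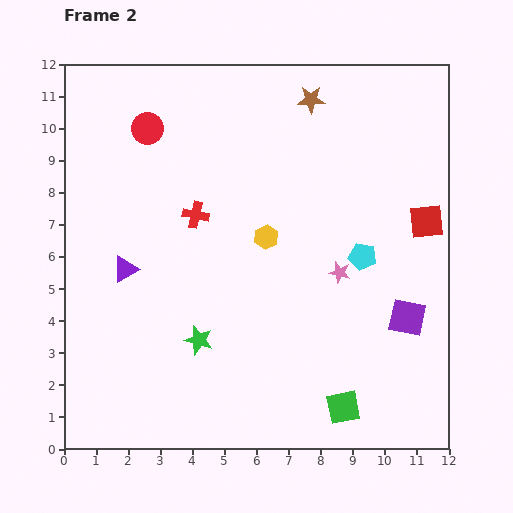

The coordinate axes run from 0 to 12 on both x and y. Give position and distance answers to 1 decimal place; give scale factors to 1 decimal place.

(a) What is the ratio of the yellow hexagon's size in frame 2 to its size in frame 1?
0.8×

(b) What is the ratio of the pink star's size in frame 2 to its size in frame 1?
0.8×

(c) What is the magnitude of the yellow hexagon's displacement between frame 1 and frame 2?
1.5

The yellow hexagon moved from (7.8, 6.6) to (6.3, 6.6), a distance of √(1.5² + 0.0²) ≈ 1.5.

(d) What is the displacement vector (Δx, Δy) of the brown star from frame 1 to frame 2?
(0.7, 0.2)

The brown star was at (7.0, 10.7) in frame 1 and (7.7, 10.9) in frame 2.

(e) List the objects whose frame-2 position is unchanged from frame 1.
the red circle, the purple triangle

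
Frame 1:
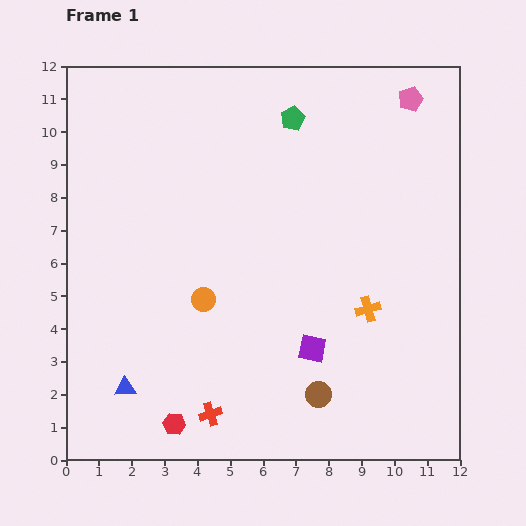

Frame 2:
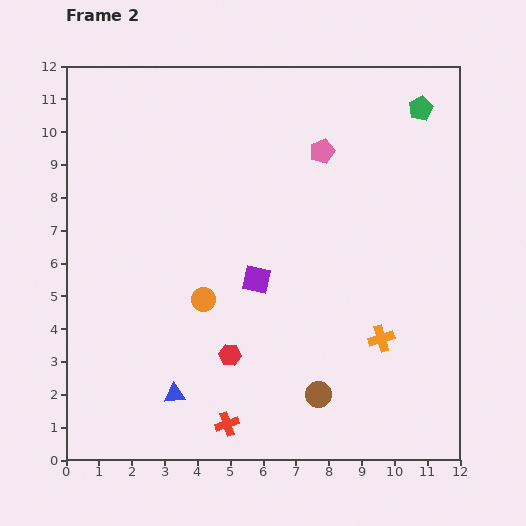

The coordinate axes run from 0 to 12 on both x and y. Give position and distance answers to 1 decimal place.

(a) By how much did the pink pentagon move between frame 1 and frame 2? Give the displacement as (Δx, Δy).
(-2.7, -1.6)

The pink pentagon was at (10.5, 11.0) in frame 1 and (7.8, 9.4) in frame 2.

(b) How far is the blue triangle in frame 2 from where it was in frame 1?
1.5

The blue triangle moved from (1.8, 2.2) to (3.3, 2.0), a distance of √(1.5² + 0.2²) ≈ 1.5.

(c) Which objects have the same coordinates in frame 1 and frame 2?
the orange circle, the brown circle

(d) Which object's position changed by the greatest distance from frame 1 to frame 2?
the green pentagon

(moved 3.9; next 3.1)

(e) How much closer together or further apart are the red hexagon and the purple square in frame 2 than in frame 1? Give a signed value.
-2.4

Distance in frame 1: 4.8. Distance in frame 2: 2.4.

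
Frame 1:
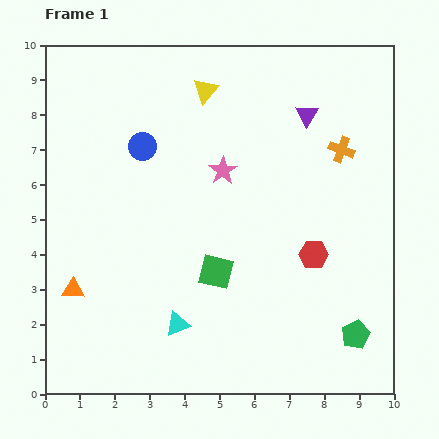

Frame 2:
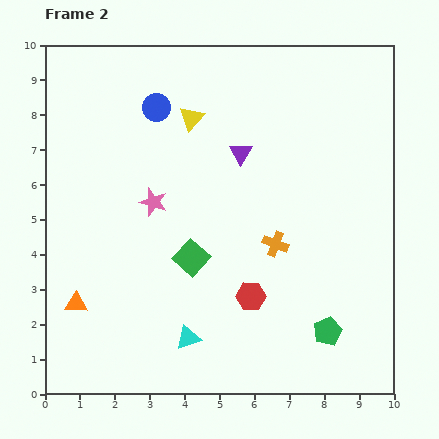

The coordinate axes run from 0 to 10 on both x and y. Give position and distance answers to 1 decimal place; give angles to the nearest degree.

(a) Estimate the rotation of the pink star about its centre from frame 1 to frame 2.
21° counter-clockwise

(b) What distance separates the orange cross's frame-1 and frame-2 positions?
3.3

The orange cross moved from (8.5, 7.0) to (6.6, 4.3), a distance of √(1.9² + 2.7²) ≈ 3.3.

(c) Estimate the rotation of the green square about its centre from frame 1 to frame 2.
28° clockwise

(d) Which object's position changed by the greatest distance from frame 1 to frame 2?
the orange cross

(moved 3.3; next 2.2)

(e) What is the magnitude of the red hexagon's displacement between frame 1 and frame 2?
2.2

The red hexagon moved from (7.7, 4.0) to (5.9, 2.8), a distance of √(1.8² + 1.2²) ≈ 2.2.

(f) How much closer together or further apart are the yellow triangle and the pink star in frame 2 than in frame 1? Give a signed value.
+0.2

Distance in frame 1: 2.4. Distance in frame 2: 2.6.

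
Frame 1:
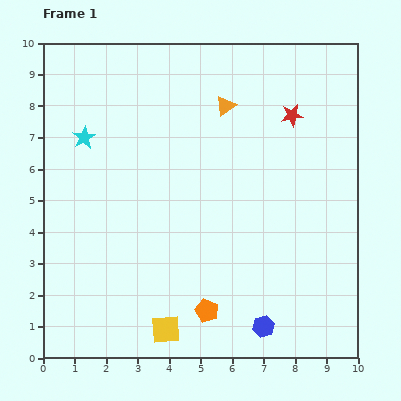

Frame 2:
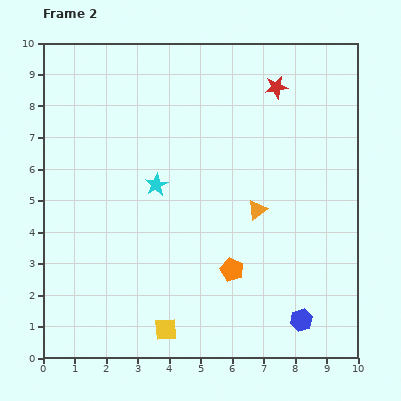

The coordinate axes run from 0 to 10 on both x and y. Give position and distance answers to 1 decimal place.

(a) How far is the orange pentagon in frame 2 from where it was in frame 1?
1.5

The orange pentagon moved from (5.2, 1.5) to (6.0, 2.8), a distance of √(0.8² + 1.3²) ≈ 1.5.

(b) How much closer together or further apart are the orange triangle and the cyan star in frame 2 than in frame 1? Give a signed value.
-1.3

Distance in frame 1: 4.6. Distance in frame 2: 3.3.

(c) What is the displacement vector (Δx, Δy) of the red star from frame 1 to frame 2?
(-0.5, 0.9)

The red star was at (7.9, 7.7) in frame 1 and (7.4, 8.6) in frame 2.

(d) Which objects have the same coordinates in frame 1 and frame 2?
the yellow square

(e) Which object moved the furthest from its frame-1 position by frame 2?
the orange triangle

(moved 3.4; next 2.7)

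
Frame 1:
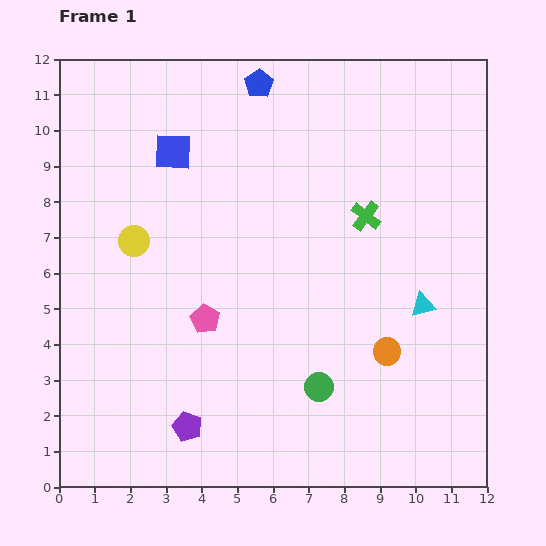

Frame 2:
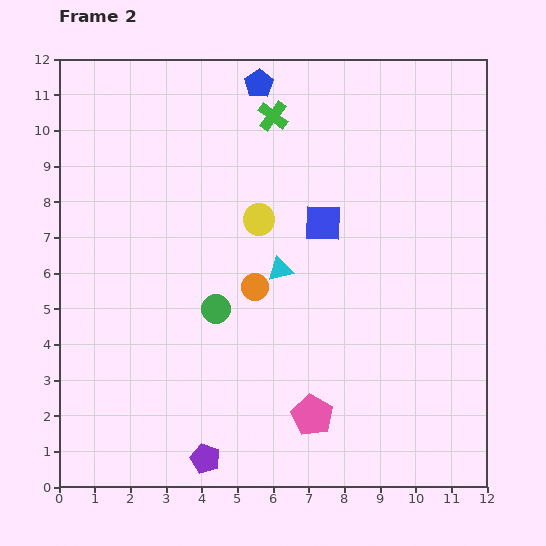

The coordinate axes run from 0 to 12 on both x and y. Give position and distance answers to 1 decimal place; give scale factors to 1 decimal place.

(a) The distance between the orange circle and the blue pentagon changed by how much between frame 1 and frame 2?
-2.6

Distance in frame 1: 8.3. Distance in frame 2: 5.7.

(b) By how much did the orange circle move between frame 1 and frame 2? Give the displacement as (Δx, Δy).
(-3.7, 1.8)

The orange circle was at (9.2, 3.8) in frame 1 and (5.5, 5.6) in frame 2.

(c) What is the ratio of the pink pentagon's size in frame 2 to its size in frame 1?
1.4×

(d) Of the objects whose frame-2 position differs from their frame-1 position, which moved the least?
the purple pentagon

(moved 1.0)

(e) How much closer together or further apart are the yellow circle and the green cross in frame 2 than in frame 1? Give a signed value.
-3.6

Distance in frame 1: 6.5. Distance in frame 2: 2.9.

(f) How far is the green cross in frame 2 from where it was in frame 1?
3.8

The green cross moved from (8.6, 7.6) to (6.0, 10.4), a distance of √(2.6² + 2.8²) ≈ 3.8.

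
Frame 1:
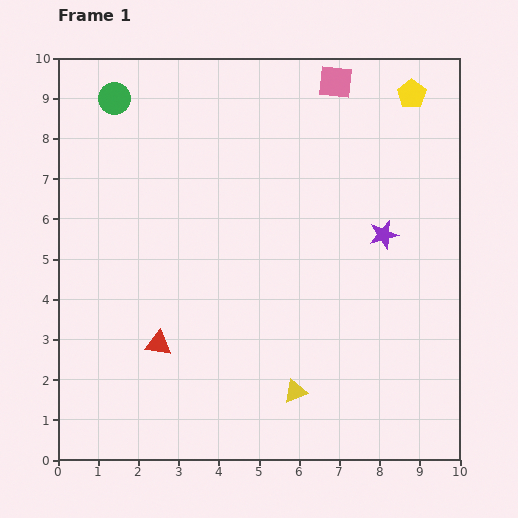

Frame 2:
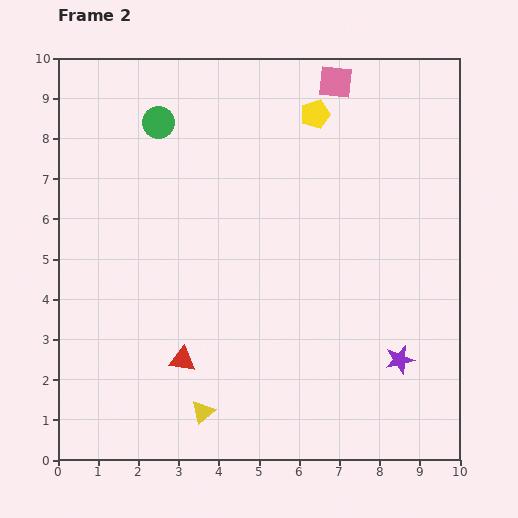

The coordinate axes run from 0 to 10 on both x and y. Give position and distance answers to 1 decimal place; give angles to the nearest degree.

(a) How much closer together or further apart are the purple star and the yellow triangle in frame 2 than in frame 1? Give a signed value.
+0.6

Distance in frame 1: 4.5. Distance in frame 2: 5.1.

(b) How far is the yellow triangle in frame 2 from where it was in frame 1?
2.4

The yellow triangle moved from (5.9, 1.7) to (3.6, 1.2), a distance of √(2.3² + 0.5²) ≈ 2.4.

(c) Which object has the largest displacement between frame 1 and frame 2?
the purple star

(moved 3.1; next 2.5)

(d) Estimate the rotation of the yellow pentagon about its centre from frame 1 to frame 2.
18° clockwise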